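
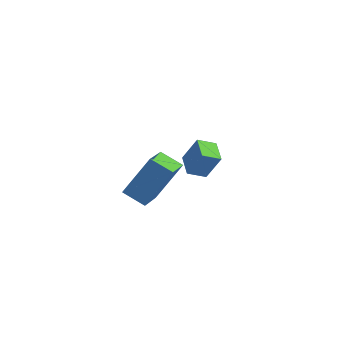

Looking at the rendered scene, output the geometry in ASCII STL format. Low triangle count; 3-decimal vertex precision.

solid 
facet normal -0.313 -0.490 -0.813
outer loop
vertex 0.107 -2.09 2.09
vertex -0.378 -0.764 1.477
vertex 1.003 -1.959 1.666
endloop
endfacet
facet normal 0.315 -0.861 0.399
outer loop
vertex 1.578 -1.056 3.163
vertex 0.107 -2.09 2.09
vertex 1.003 -1.959 1.666
endloop
endfacet
facet normal -0.313 -0.490 -0.814
outer loop
vertex 1.003 -1.959 1.666
vertex -0.378 -0.764 1.477
vertex 0.518 -0.632 1.053
endloop
endfacet
facet normal 0.896 0.132 -0.424
outer loop
vertex 0.518 -0.632 1.053
vertex 1.578 -1.056 3.163
vertex 1.003 -1.959 1.666
endloop
endfacet
facet normal -0.896 -0.132 0.424
outer loop
vertex 0.107 -2.09 2.09
vertex 0.197 0.139 2.974
vertex -0.378 -0.764 1.477
endloop
endfacet
facet normal 0.315 -0.862 0.398
outer loop
vertex 0.682 -1.188 3.587
vertex 0.107 -2.09 2.09
vertex 1.578 -1.056 3.163
endloop
endfacet
facet normal -0.896 -0.132 0.424
outer loop
vertex 0.682 -1.188 3.587
vertex 0.197 0.139 2.974
vertex 0.107 -2.09 2.09
endloop
endfacet
facet normal -0.315 0.861 -0.398
outer loop
vertex -0.378 -0.764 1.477
vertex 0.197 0.139 2.974
vertex 0.518 -0.632 1.053
endloop
endfacet
facet normal 0.896 0.132 -0.424
outer loop
vertex 1.093 0.27 2.55
vertex 1.578 -1.056 3.163
vertex 0.518 -0.632 1.053
endloop
endfacet
facet normal -0.314 0.862 -0.398
outer loop
vertex 0.518 -0.632 1.053
vertex 0.197 0.139 2.974
vertex 1.093 0.27 2.55
endloop
endfacet
facet normal 0.313 0.490 0.813
outer loop
vertex 1.093 0.27 2.55
vertex 0.682 -1.188 3.587
vertex 1.578 -1.056 3.163
endloop
endfacet
facet normal 0.313 0.490 0.813
outer loop
vertex 0.197 0.139 2.974
vertex 0.682 -1.188 3.587
vertex 1.093 0.27 2.55
endloop
endfacet
facet normal -0.697 0.693 0.187
outer loop
vertex -0.494 3.506 1.391
vertex -0.006 4.092 1.039
vertex -1.024 3.275 0.272
endloop
endfacet
facet normal -0.581 -0.697 0.419
outer loop
vertex -0.314 2.568 0.081
vertex -0.494 3.506 1.391
vertex -1.024 3.275 0.272
endloop
endfacet
facet normal -0.697 0.693 0.187
outer loop
vertex -1.024 3.275 0.272
vertex -0.006 4.092 1.039
vertex -0.536 3.861 -0.08
endloop
endfacet
facet normal -0.421 -0.183 -0.888
outer loop
vertex -0.536 3.861 -0.08
vertex -0.314 2.568 0.081
vertex -1.024 3.275 0.272
endloop
endfacet
facet normal 0.421 0.183 0.888
outer loop
vertex -0.494 3.506 1.391
vertex 0.704 3.385 0.848
vertex -0.006 4.092 1.039
endloop
endfacet
facet normal -0.581 -0.697 0.419
outer loop
vertex 0.216 2.799 1.2
vertex -0.494 3.506 1.391
vertex -0.314 2.568 0.081
endloop
endfacet
facet normal 0.421 0.183 0.888
outer loop
vertex 0.216 2.799 1.2
vertex 0.704 3.385 0.848
vertex -0.494 3.506 1.391
endloop
endfacet
facet normal 0.581 0.697 -0.419
outer loop
vertex -0.006 4.092 1.039
vertex 0.704 3.385 0.848
vertex -0.536 3.861 -0.08
endloop
endfacet
facet normal -0.421 -0.183 -0.888
outer loop
vertex 0.174 3.154 -0.271
vertex -0.314 2.568 0.081
vertex -0.536 3.861 -0.08
endloop
endfacet
facet normal 0.581 0.697 -0.419
outer loop
vertex -0.536 3.861 -0.08
vertex 0.704 3.385 0.848
vertex 0.174 3.154 -0.271
endloop
endfacet
facet normal 0.697 -0.693 -0.187
outer loop
vertex 0.174 3.154 -0.271
vertex 0.216 2.799 1.2
vertex -0.314 2.568 0.081
endloop
endfacet
facet normal 0.697 -0.693 -0.187
outer loop
vertex 0.704 3.385 0.848
vertex 0.216 2.799 1.2
vertex 0.174 3.154 -0.271
endloop
endfacet

endsolid


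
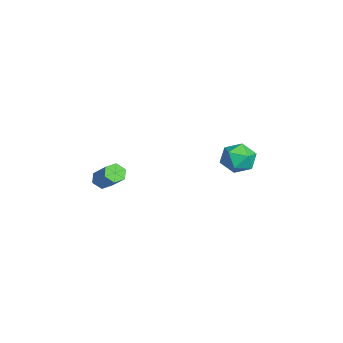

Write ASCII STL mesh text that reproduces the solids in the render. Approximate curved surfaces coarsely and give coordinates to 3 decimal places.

solid 
facet normal -0.736 -0.074 0.673
outer loop
vertex -4.73 4.239 0.792
vertex -4.284 3.153 1.16
vertex -3.898 4.191 1.696
endloop
endfacet
facet normal -0.567 0.609 0.554
outer loop
vertex -4.73 4.239 0.792
vertex -3.898 4.191 1.696
vertex -3.814 5.059 0.828
endloop
endfacet
facet normal -0.657 0.740 -0.141
outer loop
vertex -4.73 4.239 0.792
vertex -3.814 5.059 0.828
vertex -4.148 4.558 -0.244
endloop
endfacet
facet normal -0.881 0.139 -0.452
outer loop
vertex -4.73 4.239 0.792
vertex -4.148 4.558 -0.244
vertex -4.439 3.38 -0.039
endloop
endfacet
facet normal -0.930 -0.365 0.051
outer loop
vertex -4.73 4.239 0.792
vertex -4.439 3.38 -0.039
vertex -4.284 3.153 1.16
endloop
endfacet
facet normal 0.124 0.696 0.708
outer loop
vertex -3.814 5.059 0.828
vertex -3.898 4.191 1.696
vertex -2.801 4.48 1.219
endloop
endfacet
facet normal -0.148 -0.410 0.900
outer loop
vertex -3.898 4.191 1.696
vertex -4.284 3.153 1.16
vertex -3.092 3.302 1.424
endloop
endfacet
facet normal -0.462 -0.880 -0.107
outer loop
vertex -4.284 3.153 1.16
vertex -4.439 3.38 -0.039
vertex -3.426 2.801 0.352
endloop
endfacet
facet normal -0.383 -0.066 -0.921
outer loop
vertex -4.439 3.38 -0.039
vertex -4.148 4.558 -0.244
vertex -3.342 3.669 -0.516
endloop
endfacet
facet normal -0.021 0.908 -0.418
outer loop
vertex -4.148 4.558 -0.244
vertex -3.814 5.059 0.828
vertex -2.956 4.707 0.02
endloop
endfacet
facet normal 0.881 -0.139 0.452
outer loop
vertex -2.51 3.621 0.388
vertex -2.801 4.48 1.219
vertex -3.092 3.302 1.424
endloop
endfacet
facet normal 0.657 -0.740 0.141
outer loop
vertex -2.51 3.621 0.388
vertex -3.092 3.302 1.424
vertex -3.426 2.801 0.352
endloop
endfacet
facet normal 0.567 -0.609 -0.554
outer loop
vertex -2.51 3.621 0.388
vertex -3.426 2.801 0.352
vertex -3.342 3.669 -0.516
endloop
endfacet
facet normal 0.736 0.074 -0.673
outer loop
vertex -2.51 3.621 0.388
vertex -3.342 3.669 -0.516
vertex -2.956 4.707 0.02
endloop
endfacet
facet normal 0.930 0.365 -0.051
outer loop
vertex -2.51 3.621 0.388
vertex -2.956 4.707 0.02
vertex -2.801 4.48 1.219
endloop
endfacet
facet normal 0.383 0.066 0.921
outer loop
vertex -3.092 3.302 1.424
vertex -2.801 4.48 1.219
vertex -3.898 4.191 1.696
endloop
endfacet
facet normal 0.021 -0.908 0.418
outer loop
vertex -3.426 2.801 0.352
vertex -3.092 3.302 1.424
vertex -4.284 3.153 1.16
endloop
endfacet
facet normal -0.124 -0.696 -0.708
outer loop
vertex -3.342 3.669 -0.516
vertex -3.426 2.801 0.352
vertex -4.439 3.38 -0.039
endloop
endfacet
facet normal 0.148 0.410 -0.900
outer loop
vertex -2.956 4.707 0.02
vertex -3.342 3.669 -0.516
vertex -4.148 4.558 -0.244
endloop
endfacet
facet normal 0.462 0.880 0.107
outer loop
vertex -2.801 4.48 1.219
vertex -2.956 4.707 0.02
vertex -3.814 5.059 0.828
endloop
endfacet
facet normal -0.668 -0.352 -0.656
outer loop
vertex -0.315 -4.344 0.163
vertex -0.834 -4.28 0.657
vertex -0.689 -3.731 0.215
endloop
endfacet
facet normal 0.533 0.389 -0.751
outer loop
vertex -0.315 -4.344 0.163
vertex -0.689 -3.731 0.215
vertex 1.054 -3.623 1.508
endloop
endfacet
facet normal 0.533 0.391 -0.751
outer loop
vertex 1.054 -3.623 1.508
vertex -0.689 -3.731 0.215
vertex 0.679 -3.01 1.561
endloop
endfacet
facet normal 0.667 0.352 0.656
outer loop
vertex 1.054 -3.623 1.508
vertex 0.679 -3.01 1.561
vertex 0.534 -3.56 2.003
endloop
endfacet
facet normal -0.667 -0.352 -0.656
outer loop
vertex -0.689 -3.731 0.215
vertex -0.834 -4.28 0.657
vertex -1.209 -3.668 0.71
endloop
endfacet
facet normal -0.184 0.932 -0.312
outer loop
vertex -0.689 -3.731 0.215
vertex -1.209 -3.668 0.71
vertex 0.679 -3.01 1.561
endloop
endfacet
facet normal -0.184 0.932 -0.312
outer loop
vertex 0.679 -3.01 1.561
vertex -1.209 -3.668 0.71
vertex 0.16 -2.947 2.055
endloop
endfacet
facet normal 0.667 0.352 0.656
outer loop
vertex 0.679 -3.01 1.561
vertex 0.16 -2.947 2.055
vertex 0.534 -3.56 2.003
endloop
endfacet
facet normal -0.667 -0.352 -0.656
outer loop
vertex -1.209 -3.668 0.71
vertex -0.834 -4.28 0.657
vertex -1.354 -4.217 1.152
endloop
endfacet
facet normal -0.717 0.542 0.439
outer loop
vertex -1.209 -3.668 0.71
vertex -1.354 -4.217 1.152
vertex 0.16 -2.947 2.055
endloop
endfacet
facet normal -0.717 0.542 0.439
outer loop
vertex 0.16 -2.947 2.055
vertex -1.354 -4.217 1.152
vertex 0.015 -3.496 2.497
endloop
endfacet
facet normal 0.668 0.352 0.656
outer loop
vertex 0.16 -2.947 2.055
vertex 0.015 -3.496 2.497
vertex 0.534 -3.56 2.003
endloop
endfacet
facet normal -0.667 -0.352 -0.656
outer loop
vertex -1.354 -4.217 1.152
vertex -0.834 -4.28 0.657
vertex -0.979 -4.83 1.099
endloop
endfacet
facet normal -0.532 -0.391 0.751
outer loop
vertex -1.354 -4.217 1.152
vertex -0.979 -4.83 1.099
vertex 0.015 -3.496 2.497
endloop
endfacet
facet normal -0.534 -0.389 0.751
outer loop
vertex 0.015 -3.496 2.497
vertex -0.979 -4.83 1.099
vertex 0.389 -4.109 2.445
endloop
endfacet
facet normal 0.668 0.352 0.656
outer loop
vertex 0.015 -3.496 2.497
vertex 0.389 -4.109 2.445
vertex 0.534 -3.56 2.003
endloop
endfacet
facet normal -0.667 -0.352 -0.656
outer loop
vertex -0.979 -4.83 1.099
vertex -0.834 -4.28 0.657
vertex -0.46 -4.893 0.605
endloop
endfacet
facet normal 0.184 -0.932 0.312
outer loop
vertex -0.979 -4.83 1.099
vertex -0.46 -4.893 0.605
vertex 0.389 -4.109 2.445
endloop
endfacet
facet normal 0.184 -0.932 0.312
outer loop
vertex 0.389 -4.109 2.445
vertex -0.46 -4.893 0.605
vertex 0.909 -4.172 1.95
endloop
endfacet
facet normal 0.667 0.352 0.656
outer loop
vertex 0.389 -4.109 2.445
vertex 0.909 -4.172 1.95
vertex 0.534 -3.56 2.003
endloop
endfacet
facet normal -0.668 -0.352 -0.656
outer loop
vertex -0.46 -4.893 0.605
vertex -0.834 -4.28 0.657
vertex -0.315 -4.344 0.163
endloop
endfacet
facet normal 0.717 -0.542 -0.439
outer loop
vertex -0.46 -4.893 0.605
vertex -0.315 -4.344 0.163
vertex 0.909 -4.172 1.95
endloop
endfacet
facet normal 0.717 -0.542 -0.439
outer loop
vertex 0.909 -4.172 1.95
vertex -0.315 -4.344 0.163
vertex 1.054 -3.623 1.508
endloop
endfacet
facet normal 0.667 0.352 0.656
outer loop
vertex 0.909 -4.172 1.95
vertex 1.054 -3.623 1.508
vertex 0.534 -3.56 2.003
endloop
endfacet

endsolid


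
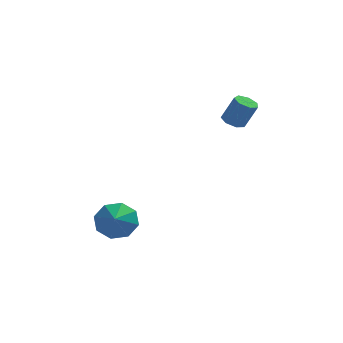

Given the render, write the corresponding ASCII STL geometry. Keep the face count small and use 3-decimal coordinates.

solid 
facet normal -0.414 0.067 -0.908
outer loop
vertex 2.534 0.414 3.208
vertex 2.078 0.172 3.398
vertex 2.2 0.708 3.382
endloop
endfacet
facet normal 0.583 0.785 -0.209
outer loop
vertex 2.534 0.414 3.208
vertex 2.2 0.708 3.382
vertex 3.057 0.33 4.351
endloop
endfacet
facet normal 0.583 0.785 -0.210
outer loop
vertex 3.057 0.33 4.351
vertex 2.2 0.708 3.382
vertex 2.724 0.624 4.525
endloop
endfacet
facet normal 0.416 -0.066 0.907
outer loop
vertex 3.057 0.33 4.351
vertex 2.724 0.624 4.525
vertex 2.602 0.088 4.542
endloop
endfacet
facet normal -0.416 0.068 -0.907
outer loop
vertex 2.2 0.708 3.382
vertex 2.078 0.172 3.398
vertex 1.775 0.598 3.569
endloop
endfacet
facet normal -0.183 0.971 0.155
outer loop
vertex 2.2 0.708 3.382
vertex 1.775 0.598 3.569
vertex 2.724 0.624 4.525
endloop
endfacet
facet normal -0.183 0.971 0.155
outer loop
vertex 2.724 0.624 4.525
vertex 1.775 0.598 3.569
vertex 2.298 0.514 4.712
endloop
endfacet
facet normal 0.415 -0.066 0.907
outer loop
vertex 2.724 0.624 4.525
vertex 2.298 0.514 4.712
vertex 2.602 0.088 4.542
endloop
endfacet
facet normal -0.416 0.068 -0.907
outer loop
vertex 1.775 0.598 3.569
vertex 2.078 0.172 3.398
vertex 1.578 0.167 3.627
endloop
endfacet
facet normal -0.811 0.425 0.402
outer loop
vertex 1.775 0.598 3.569
vertex 1.578 0.167 3.627
vertex 2.298 0.514 4.712
endloop
endfacet
facet normal -0.811 0.425 0.402
outer loop
vertex 2.298 0.514 4.712
vertex 1.578 0.167 3.627
vertex 2.101 0.083 4.77
endloop
endfacet
facet normal 0.414 -0.067 0.908
outer loop
vertex 2.298 0.514 4.712
vertex 2.101 0.083 4.77
vertex 2.602 0.088 4.542
endloop
endfacet
facet normal -0.416 0.067 -0.907
outer loop
vertex 1.578 0.167 3.627
vertex 2.078 0.172 3.398
vertex 1.758 -0.26 3.513
endloop
endfacet
facet normal -0.828 -0.441 0.346
outer loop
vertex 1.578 0.167 3.627
vertex 1.758 -0.26 3.513
vertex 2.101 0.083 4.77
endloop
endfacet
facet normal -0.828 -0.441 0.346
outer loop
vertex 2.101 0.083 4.77
vertex 1.758 -0.26 3.513
vertex 2.281 -0.344 4.656
endloop
endfacet
facet normal 0.414 -0.068 0.908
outer loop
vertex 2.101 0.083 4.77
vertex 2.281 -0.344 4.656
vertex 2.602 0.088 4.542
endloop
endfacet
facet normal -0.415 0.066 -0.907
outer loop
vertex 1.758 -0.26 3.513
vertex 2.078 0.172 3.398
vertex 2.179 -0.362 3.313
endloop
endfacet
facet normal -0.222 -0.975 0.030
outer loop
vertex 1.758 -0.26 3.513
vertex 2.179 -0.362 3.313
vertex 2.281 -0.344 4.656
endloop
endfacet
facet normal -0.222 -0.975 0.030
outer loop
vertex 2.281 -0.344 4.656
vertex 2.179 -0.362 3.313
vertex 2.702 -0.446 4.456
endloop
endfacet
facet normal 0.414 -0.069 0.907
outer loop
vertex 2.281 -0.344 4.656
vertex 2.702 -0.446 4.456
vertex 2.602 0.088 4.542
endloop
endfacet
facet normal -0.415 0.066 -0.907
outer loop
vertex 2.179 -0.362 3.313
vertex 2.078 0.172 3.398
vertex 2.524 -0.062 3.177
endloop
endfacet
facet normal 0.552 -0.775 -0.309
outer loop
vertex 2.179 -0.362 3.313
vertex 2.524 -0.062 3.177
vertex 2.702 -0.446 4.456
endloop
endfacet
facet normal 0.551 -0.775 -0.309
outer loop
vertex 2.702 -0.446 4.456
vertex 2.524 -0.062 3.177
vertex 3.048 -0.146 4.32
endloop
endfacet
facet normal 0.416 -0.068 0.907
outer loop
vertex 2.702 -0.446 4.456
vertex 3.048 -0.146 4.32
vertex 2.602 0.088 4.542
endloop
endfacet
facet normal -0.414 0.068 -0.908
outer loop
vertex 2.524 -0.062 3.177
vertex 2.078 0.172 3.398
vertex 2.534 0.414 3.208
endloop
endfacet
facet normal 0.909 0.008 -0.416
outer loop
vertex 2.524 -0.062 3.177
vertex 2.534 0.414 3.208
vertex 3.048 -0.146 4.32
endloop
endfacet
facet normal 0.910 0.010 -0.415
outer loop
vertex 3.048 -0.146 4.32
vertex 2.534 0.414 3.208
vertex 3.057 0.33 4.351
endloop
endfacet
facet normal 0.416 -0.067 0.907
outer loop
vertex 3.048 -0.146 4.32
vertex 3.057 0.33 4.351
vertex 2.602 0.088 4.542
endloop
endfacet
facet normal 0.045 0.828 -0.559
outer loop
vertex -2.185 -2.37 -1.867
vertex -2.666 -1.907 -1.219
vertex -1.764 -2.065 -1.381
endloop
endfacet
facet normal 0.599 -0.800 -0.017
outer loop
vertex -2.185 -2.37 -1.867
vertex -1.764 -2.065 -1.381
vertex -2.714 -2.793 -0.621
endloop
endfacet
facet normal 0.045 0.829 -0.558
outer loop
vertex -1.764 -2.065 -1.381
vertex -2.666 -1.907 -1.219
vertex -1.87 -1.668 -0.8
endloop
endfacet
facet normal 0.742 -0.483 0.465
outer loop
vertex -1.764 -2.065 -1.381
vertex -1.87 -1.668 -0.8
vertex -2.714 -2.793 -0.621
endloop
endfacet
facet normal 0.045 0.829 -0.558
outer loop
vertex -1.87 -1.668 -0.8
vertex -2.666 -1.907 -1.219
vertex -2.443 -1.411 -0.464
endloop
endfacet
facet normal 0.434 -0.185 0.882
outer loop
vertex -1.87 -1.668 -0.8
vertex -2.443 -1.411 -0.464
vertex -2.714 -2.793 -0.621
endloop
endfacet
facet normal 0.046 0.829 -0.558
outer loop
vertex -2.443 -1.411 -0.464
vertex -2.666 -1.907 -1.219
vertex -3.146 -1.444 -0.571
endloop
endfacet
facet normal -0.146 -0.083 0.986
outer loop
vertex -2.443 -1.411 -0.464
vertex -3.146 -1.444 -0.571
vertex -2.714 -2.793 -0.621
endloop
endfacet
facet normal 0.046 0.829 -0.558
outer loop
vertex -3.146 -1.444 -0.571
vertex -2.666 -1.907 -1.219
vertex -3.568 -1.748 -1.057
endloop
endfacet
facet normal -0.656 -0.237 0.717
outer loop
vertex -3.146 -1.444 -0.571
vertex -3.568 -1.748 -1.057
vertex -2.714 -2.793 -0.621
endloop
endfacet
facet normal 0.046 0.828 -0.558
outer loop
vertex -3.568 -1.748 -1.057
vertex -2.666 -1.907 -1.219
vertex -3.461 -2.145 -1.637
endloop
endfacet
facet normal -0.798 -0.555 0.233
outer loop
vertex -3.568 -1.748 -1.057
vertex -3.461 -2.145 -1.637
vertex -2.714 -2.793 -0.621
endloop
endfacet
facet normal 0.046 0.828 -0.558
outer loop
vertex -3.461 -2.145 -1.637
vertex -2.666 -1.907 -1.219
vertex -2.888 -2.403 -1.973
endloop
endfacet
facet normal -0.491 -0.852 -0.183
outer loop
vertex -3.461 -2.145 -1.637
vertex -2.888 -2.403 -1.973
vertex -2.714 -2.793 -0.621
endloop
endfacet
facet normal 0.045 0.828 -0.558
outer loop
vertex -2.888 -2.403 -1.973
vertex -2.666 -1.907 -1.219
vertex -2.185 -2.37 -1.867
endloop
endfacet
facet normal 0.088 -0.954 -0.287
outer loop
vertex -2.888 -2.403 -1.973
vertex -2.185 -2.37 -1.867
vertex -2.714 -2.793 -0.621
endloop
endfacet

endsolid


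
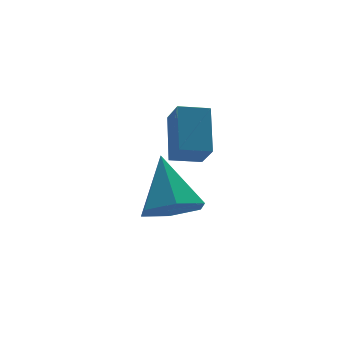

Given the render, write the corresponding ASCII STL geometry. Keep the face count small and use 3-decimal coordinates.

solid 
facet normal -0.939 0.299 0.172
outer loop
vertex 2.673 -1.611 2.611
vertex 3.224 -0.532 3.745
vertex 2.776 -0.835 1.823
endloop
endfacet
facet normal -0.332 -0.650 -0.684
outer loop
vertex 3.696 -1.128 1.655
vertex 2.673 -1.611 2.611
vertex 2.776 -0.835 1.823
endloop
endfacet
facet normal -0.939 0.299 0.172
outer loop
vertex 2.776 -0.835 1.823
vertex 3.224 -0.532 3.745
vertex 3.327 0.244 2.958
endloop
endfacet
facet normal 0.093 0.699 -0.709
outer loop
vertex 3.327 0.244 2.958
vertex 3.696 -1.128 1.655
vertex 2.776 -0.835 1.823
endloop
endfacet
facet normal -0.093 -0.698 0.710
outer loop
vertex 2.673 -1.611 2.611
vertex 4.144 -0.825 3.577
vertex 3.224 -0.532 3.745
endloop
endfacet
facet normal -0.332 -0.649 -0.684
outer loop
vertex 3.593 -1.904 2.442
vertex 2.673 -1.611 2.611
vertex 3.696 -1.128 1.655
endloop
endfacet
facet normal -0.092 -0.699 0.709
outer loop
vertex 3.593 -1.904 2.442
vertex 4.144 -0.825 3.577
vertex 2.673 -1.611 2.611
endloop
endfacet
facet normal 0.332 0.650 0.684
outer loop
vertex 3.224 -0.532 3.745
vertex 4.144 -0.825 3.577
vertex 3.327 0.244 2.958
endloop
endfacet
facet normal 0.092 0.699 -0.710
outer loop
vertex 4.247 -0.049 2.789
vertex 3.696 -1.128 1.655
vertex 3.327 0.244 2.958
endloop
endfacet
facet normal 0.333 0.650 0.683
outer loop
vertex 3.327 0.244 2.958
vertex 4.144 -0.825 3.577
vertex 4.247 -0.049 2.789
endloop
endfacet
facet normal 0.939 -0.299 -0.172
outer loop
vertex 4.247 -0.049 2.789
vertex 3.593 -1.904 2.442
vertex 3.696 -1.128 1.655
endloop
endfacet
facet normal 0.939 -0.299 -0.172
outer loop
vertex 4.144 -0.825 3.577
vertex 3.593 -1.904 2.442
vertex 4.247 -0.049 2.789
endloop
endfacet
facet normal -0.161 -0.643 -0.749
outer loop
vertex 3.723 -1.258 0.021
vertex 3.022 -0.628 -0.369
vertex 3.998 -0.543 -0.652
endloop
endfacet
facet normal 0.937 -0.033 0.348
outer loop
vertex 3.723 -1.258 0.021
vertex 3.998 -0.543 -0.652
vertex 3.358 0.708 1.189
endloop
endfacet
facet normal -0.161 -0.643 -0.749
outer loop
vertex 3.998 -0.543 -0.652
vertex 3.022 -0.628 -0.369
vertex 3.297 0.087 -1.042
endloop
endfacet
facet normal 0.715 0.668 -0.206
outer loop
vertex 3.998 -0.543 -0.652
vertex 3.297 0.087 -1.042
vertex 3.358 0.708 1.189
endloop
endfacet
facet normal -0.161 -0.643 -0.749
outer loop
vertex 3.297 0.087 -1.042
vertex 3.022 -0.628 -0.369
vertex 2.321 0.002 -0.759
endloop
endfacet
facet normal -0.159 0.952 -0.261
outer loop
vertex 3.297 0.087 -1.042
vertex 2.321 0.002 -0.759
vertex 3.358 0.708 1.189
endloop
endfacet
facet normal -0.161 -0.643 -0.749
outer loop
vertex 2.321 0.002 -0.759
vertex 3.022 -0.628 -0.369
vertex 2.046 -0.714 -0.085
endloop
endfacet
facet normal -0.811 0.535 0.238
outer loop
vertex 2.321 0.002 -0.759
vertex 2.046 -0.714 -0.085
vertex 3.358 0.708 1.189
endloop
endfacet
facet normal -0.161 -0.642 -0.749
outer loop
vertex 2.046 -0.714 -0.085
vertex 3.022 -0.628 -0.369
vertex 2.747 -1.344 0.304
endloop
endfacet
facet normal -0.588 -0.166 0.791
outer loop
vertex 2.046 -0.714 -0.085
vertex 2.747 -1.344 0.304
vertex 3.358 0.708 1.189
endloop
endfacet
facet normal -0.161 -0.643 -0.749
outer loop
vertex 2.747 -1.344 0.304
vertex 3.022 -0.628 -0.369
vertex 3.723 -1.258 0.021
endloop
endfacet
facet normal 0.285 -0.450 0.846
outer loop
vertex 2.747 -1.344 0.304
vertex 3.723 -1.258 0.021
vertex 3.358 0.708 1.189
endloop
endfacet

endsolid


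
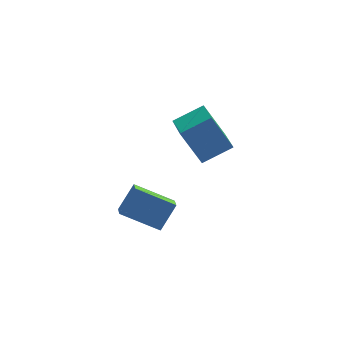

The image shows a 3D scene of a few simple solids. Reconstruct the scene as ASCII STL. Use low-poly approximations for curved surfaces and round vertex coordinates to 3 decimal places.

solid 
facet normal -0.457 0.228 0.860
outer loop
vertex 1.365 2.919 4.71
vertex 1.2 4.618 4.171
vertex -0.139 2.551 4.008
endloop
endfacet
facet normal 0.092 -0.949 0.301
outer loop
vertex 0.84 2.062 2.169
vertex 1.365 2.919 4.71
vertex -0.139 2.551 4.008
endloop
endfacet
facet normal -0.457 0.228 0.860
outer loop
vertex -0.139 2.551 4.008
vertex 1.2 4.618 4.171
vertex -0.304 4.249 3.469
endloop
endfacet
facet normal -0.884 -0.217 -0.413
outer loop
vertex -0.304 4.249 3.469
vertex 0.84 2.062 2.169
vertex -0.139 2.551 4.008
endloop
endfacet
facet normal 0.884 0.217 0.413
outer loop
vertex 1.365 2.919 4.71
vertex 2.179 4.129 2.332
vertex 1.2 4.618 4.171
endloop
endfacet
facet normal 0.092 -0.949 0.301
outer loop
vertex 2.344 2.431 2.871
vertex 1.365 2.919 4.71
vertex 0.84 2.062 2.169
endloop
endfacet
facet normal 0.884 0.217 0.413
outer loop
vertex 2.344 2.431 2.871
vertex 2.179 4.129 2.332
vertex 1.365 2.919 4.71
endloop
endfacet
facet normal -0.092 0.949 -0.301
outer loop
vertex 1.2 4.618 4.171
vertex 2.179 4.129 2.332
vertex -0.304 4.249 3.469
endloop
endfacet
facet normal -0.884 -0.217 -0.413
outer loop
vertex 0.675 3.761 1.63
vertex 0.84 2.062 2.169
vertex -0.304 4.249 3.469
endloop
endfacet
facet normal -0.092 0.949 -0.301
outer loop
vertex -0.304 4.249 3.469
vertex 2.179 4.129 2.332
vertex 0.675 3.761 1.63
endloop
endfacet
facet normal 0.457 -0.228 -0.860
outer loop
vertex 0.675 3.761 1.63
vertex 2.344 2.431 2.871
vertex 0.84 2.062 2.169
endloop
endfacet
facet normal 0.457 -0.228 -0.860
outer loop
vertex 2.179 4.129 2.332
vertex 2.344 2.431 2.871
vertex 0.675 3.761 1.63
endloop
endfacet
facet normal -0.505 -0.410 -0.759
outer loop
vertex -3.342 -2.499 3.189
vertex -3.336 -1.735 2.772
vertex -1.581 -3.001 2.289
endloop
endfacet
facet normal -0.006 -0.878 0.479
outer loop
vertex -0.824 -2.385 3.428
vertex -3.342 -2.499 3.189
vertex -1.581 -3.001 2.289
endloop
endfacet
facet normal -0.505 -0.411 -0.759
outer loop
vertex -1.581 -3.001 2.289
vertex -3.336 -1.735 2.772
vertex -1.576 -2.238 1.873
endloop
endfacet
facet normal 0.863 -0.246 -0.441
outer loop
vertex -1.576 -2.238 1.873
vertex -0.824 -2.385 3.428
vertex -1.581 -3.001 2.289
endloop
endfacet
facet normal -0.863 0.247 0.440
outer loop
vertex -3.342 -2.499 3.189
vertex -2.579 -1.119 3.911
vertex -3.336 -1.735 2.772
endloop
endfacet
facet normal -0.006 -0.877 0.480
outer loop
vertex -2.584 -1.882 4.327
vertex -3.342 -2.499 3.189
vertex -0.824 -2.385 3.428
endloop
endfacet
facet normal -0.863 0.246 0.441
outer loop
vertex -2.584 -1.882 4.327
vertex -2.579 -1.119 3.911
vertex -3.342 -2.499 3.189
endloop
endfacet
facet normal 0.006 0.878 -0.479
outer loop
vertex -3.336 -1.735 2.772
vertex -2.579 -1.119 3.911
vertex -1.576 -2.238 1.873
endloop
endfacet
facet normal 0.863 -0.247 -0.441
outer loop
vertex -0.818 -1.621 3.011
vertex -0.824 -2.385 3.428
vertex -1.576 -2.238 1.873
endloop
endfacet
facet normal 0.005 0.878 -0.479
outer loop
vertex -1.576 -2.238 1.873
vertex -2.579 -1.119 3.911
vertex -0.818 -1.621 3.011
endloop
endfacet
facet normal 0.505 0.410 0.759
outer loop
vertex -0.818 -1.621 3.011
vertex -2.584 -1.882 4.327
vertex -0.824 -2.385 3.428
endloop
endfacet
facet normal 0.505 0.411 0.759
outer loop
vertex -2.579 -1.119 3.911
vertex -2.584 -1.882 4.327
vertex -0.818 -1.621 3.011
endloop
endfacet

endsolid


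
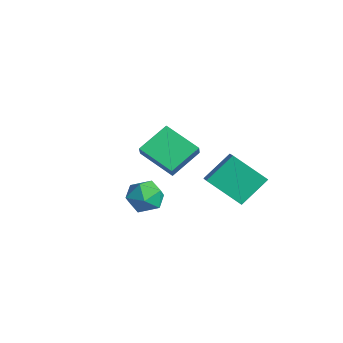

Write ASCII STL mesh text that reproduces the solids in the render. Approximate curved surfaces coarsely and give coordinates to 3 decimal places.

solid 
facet normal -0.589 0.315 -0.744
outer loop
vertex -5.145 0.534 0.95
vertex -3.658 1.392 0.135
vertex -4.795 -0.919 0.058
endloop
endfacet
facet normal -0.782 -0.452 0.429
outer loop
vertex -4.282 -1.192 0.705
vertex -5.145 0.534 0.95
vertex -4.795 -0.919 0.058
endloop
endfacet
facet normal -0.590 0.315 -0.744
outer loop
vertex -4.795 -0.919 0.058
vertex -3.658 1.392 0.135
vertex -3.308 -0.06 -0.757
endloop
endfacet
facet normal 0.202 -0.835 -0.512
outer loop
vertex -3.308 -0.06 -0.757
vertex -4.282 -1.192 0.705
vertex -4.795 -0.919 0.058
endloop
endfacet
facet normal -0.201 0.835 0.512
outer loop
vertex -5.145 0.534 0.95
vertex -3.145 1.119 0.782
vertex -3.658 1.392 0.135
endloop
endfacet
facet normal -0.782 -0.452 0.429
outer loop
vertex -4.632 0.26 1.597
vertex -5.145 0.534 0.95
vertex -4.282 -1.192 0.705
endloop
endfacet
facet normal -0.201 0.835 0.513
outer loop
vertex -4.632 0.26 1.597
vertex -3.145 1.119 0.782
vertex -5.145 0.534 0.95
endloop
endfacet
facet normal 0.782 0.452 -0.429
outer loop
vertex -3.658 1.392 0.135
vertex -3.145 1.119 0.782
vertex -3.308 -0.06 -0.757
endloop
endfacet
facet normal 0.201 -0.835 -0.513
outer loop
vertex -2.795 -0.334 -0.11
vertex -4.282 -1.192 0.705
vertex -3.308 -0.06 -0.757
endloop
endfacet
facet normal 0.782 0.452 -0.429
outer loop
vertex -3.308 -0.06 -0.757
vertex -3.145 1.119 0.782
vertex -2.795 -0.334 -0.11
endloop
endfacet
facet normal 0.589 -0.315 0.744
outer loop
vertex -2.795 -0.334 -0.11
vertex -4.632 0.26 1.597
vertex -4.282 -1.192 0.705
endloop
endfacet
facet normal 0.590 -0.315 0.744
outer loop
vertex -3.145 1.119 0.782
vertex -4.632 0.26 1.597
vertex -2.795 -0.334 -0.11
endloop
endfacet
facet normal 0.063 0.358 0.932
outer loop
vertex -0.876 -2.13 0.888
vertex -0.41 -2.876 1.143
vertex 0.037 -2.142 0.831
endloop
endfacet
facet normal 0.040 0.889 0.455
outer loop
vertex -0.876 -2.13 0.888
vertex 0.037 -2.142 0.831
vertex -0.459 -1.774 0.156
endloop
endfacet
facet normal -0.563 0.823 0.080
outer loop
vertex -0.876 -2.13 0.888
vertex -0.459 -1.774 0.156
vertex -1.214 -2.28 0.052
endloop
endfacet
facet normal -0.912 0.250 0.324
outer loop
vertex -0.876 -2.13 0.888
vertex -1.214 -2.28 0.052
vertex -1.184 -2.961 0.662
endloop
endfacet
facet normal -0.525 -0.037 0.851
outer loop
vertex -0.876 -2.13 0.888
vertex -1.184 -2.961 0.662
vertex -0.41 -2.876 1.143
endloop
endfacet
facet normal 0.589 0.808 0.008
outer loop
vertex -0.459 -1.774 0.156
vertex 0.037 -2.142 0.831
vertex 0.264 -2.299 -0.042
endloop
endfacet
facet normal 0.627 -0.052 0.777
outer loop
vertex 0.037 -2.142 0.831
vertex -0.41 -2.876 1.143
vertex 0.294 -2.98 0.568
endloop
endfacet
facet normal -0.325 -0.691 0.645
outer loop
vertex -0.41 -2.876 1.143
vertex -1.184 -2.961 0.662
vertex -0.461 -3.486 0.464
endloop
endfacet
facet normal -0.952 -0.227 -0.207
outer loop
vertex -1.184 -2.961 0.662
vertex -1.214 -2.28 0.052
vertex -0.957 -3.118 -0.211
endloop
endfacet
facet normal -0.387 0.700 -0.600
outer loop
vertex -1.214 -2.28 0.052
vertex -0.459 -1.774 0.156
vertex -0.51 -2.384 -0.523
endloop
endfacet
facet normal 0.912 -0.250 -0.324
outer loop
vertex -0.044 -3.13 -0.268
vertex 0.264 -2.299 -0.042
vertex 0.294 -2.98 0.568
endloop
endfacet
facet normal 0.563 -0.823 -0.080
outer loop
vertex -0.044 -3.13 -0.268
vertex 0.294 -2.98 0.568
vertex -0.461 -3.486 0.464
endloop
endfacet
facet normal -0.040 -0.889 -0.455
outer loop
vertex -0.044 -3.13 -0.268
vertex -0.461 -3.486 0.464
vertex -0.957 -3.118 -0.211
endloop
endfacet
facet normal -0.063 -0.358 -0.932
outer loop
vertex -0.044 -3.13 -0.268
vertex -0.957 -3.118 -0.211
vertex -0.51 -2.384 -0.523
endloop
endfacet
facet normal 0.525 0.037 -0.851
outer loop
vertex -0.044 -3.13 -0.268
vertex -0.51 -2.384 -0.523
vertex 0.264 -2.299 -0.042
endloop
endfacet
facet normal 0.952 0.227 0.207
outer loop
vertex 0.294 -2.98 0.568
vertex 0.264 -2.299 -0.042
vertex 0.037 -2.142 0.831
endloop
endfacet
facet normal 0.387 -0.700 0.600
outer loop
vertex -0.461 -3.486 0.464
vertex 0.294 -2.98 0.568
vertex -0.41 -2.876 1.143
endloop
endfacet
facet normal -0.589 -0.808 -0.008
outer loop
vertex -0.957 -3.118 -0.211
vertex -0.461 -3.486 0.464
vertex -1.184 -2.961 0.662
endloop
endfacet
facet normal -0.627 0.052 -0.777
outer loop
vertex -0.51 -2.384 -0.523
vertex -0.957 -3.118 -0.211
vertex -1.214 -2.28 0.052
endloop
endfacet
facet normal 0.325 0.691 -0.645
outer loop
vertex 0.264 -2.299 -0.042
vertex -0.51 -2.384 -0.523
vertex -0.459 -1.774 0.156
endloop
endfacet
facet normal -0.503 -0.595 0.627
outer loop
vertex 0.777 0.755 2.568
vertex -0.024 1.014 2.172
vertex 0.909 -0.504 1.48
endloop
endfacet
facet normal 0.861 -0.278 0.426
outer loop
vertex 1.864 0.626 0.288
vertex 0.777 0.755 2.568
vertex 0.909 -0.504 1.48
endloop
endfacet
facet normal -0.503 -0.595 0.627
outer loop
vertex 0.909 -0.504 1.48
vertex -0.024 1.014 2.172
vertex 0.108 -0.245 1.083
endloop
endfacet
facet normal 0.079 -0.754 -0.652
outer loop
vertex 0.108 -0.245 1.083
vertex 1.864 0.626 0.288
vertex 0.909 -0.504 1.48
endloop
endfacet
facet normal -0.078 0.754 0.652
outer loop
vertex 0.777 0.755 2.568
vertex 0.931 2.144 0.98
vertex -0.024 1.014 2.172
endloop
endfacet
facet normal 0.861 -0.278 0.426
outer loop
vertex 1.732 1.885 1.377
vertex 0.777 0.755 2.568
vertex 1.864 0.626 0.288
endloop
endfacet
facet normal -0.079 0.754 0.652
outer loop
vertex 1.732 1.885 1.377
vertex 0.931 2.144 0.98
vertex 0.777 0.755 2.568
endloop
endfacet
facet normal -0.861 0.278 -0.426
outer loop
vertex -0.024 1.014 2.172
vertex 0.931 2.144 0.98
vertex 0.108 -0.245 1.083
endloop
endfacet
facet normal 0.079 -0.754 -0.652
outer loop
vertex 1.063 0.885 -0.108
vertex 1.864 0.626 0.288
vertex 0.108 -0.245 1.083
endloop
endfacet
facet normal -0.861 0.278 -0.426
outer loop
vertex 0.108 -0.245 1.083
vertex 0.931 2.144 0.98
vertex 1.063 0.885 -0.108
endloop
endfacet
facet normal 0.502 0.595 -0.627
outer loop
vertex 1.063 0.885 -0.108
vertex 1.732 1.885 1.377
vertex 1.864 0.626 0.288
endloop
endfacet
facet normal 0.503 0.595 -0.627
outer loop
vertex 0.931 2.144 0.98
vertex 1.732 1.885 1.377
vertex 1.063 0.885 -0.108
endloop
endfacet

endsolid


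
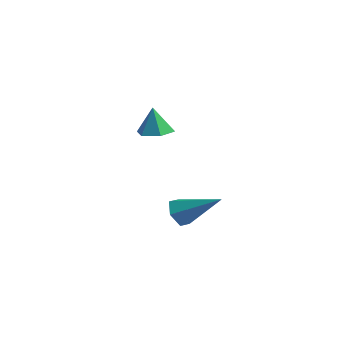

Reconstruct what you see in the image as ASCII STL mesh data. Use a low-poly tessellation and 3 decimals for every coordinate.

solid 
facet normal 0.157 -0.017 -0.987
outer loop
vertex -0.671 0.915 3.217
vertex -1.393 0.499 3.109
vertex -1.386 1.339 3.096
endloop
endfacet
facet normal 0.367 0.769 0.524
outer loop
vertex -0.671 0.915 3.217
vertex -1.386 1.339 3.096
vertex -1.607 0.521 4.451
endloop
endfacet
facet normal 0.157 -0.017 -0.987
outer loop
vertex -1.386 1.339 3.096
vertex -1.393 0.499 3.109
vertex -2.108 0.924 2.988
endloop
endfacet
facet normal -0.503 0.774 0.385
outer loop
vertex -1.386 1.339 3.096
vertex -2.108 0.924 2.988
vertex -1.607 0.521 4.451
endloop
endfacet
facet normal 0.158 -0.015 -0.987
outer loop
vertex -2.108 0.924 2.988
vertex -1.393 0.499 3.109
vertex -2.115 0.084 3.0
endloop
endfacet
facet normal -0.945 0.013 0.327
outer loop
vertex -2.108 0.924 2.988
vertex -2.115 0.084 3.0
vertex -1.607 0.521 4.451
endloop
endfacet
facet normal 0.158 -0.016 -0.987
outer loop
vertex -2.115 0.084 3.0
vertex -1.393 0.499 3.109
vertex -1.401 -0.341 3.121
endloop
endfacet
facet normal -0.517 -0.753 0.408
outer loop
vertex -2.115 0.084 3.0
vertex -1.401 -0.341 3.121
vertex -1.607 0.521 4.451
endloop
endfacet
facet normal 0.157 -0.016 -0.988
outer loop
vertex -1.401 -0.341 3.121
vertex -1.393 0.499 3.109
vertex -0.679 0.075 3.229
endloop
endfacet
facet normal 0.355 -0.758 0.547
outer loop
vertex -1.401 -0.341 3.121
vertex -0.679 0.075 3.229
vertex -1.607 0.521 4.451
endloop
endfacet
facet normal 0.157 -0.016 -0.988
outer loop
vertex -0.679 0.075 3.229
vertex -1.393 0.499 3.109
vertex -0.671 0.915 3.217
endloop
endfacet
facet normal 0.797 0.001 0.605
outer loop
vertex -0.679 0.075 3.229
vertex -0.671 0.915 3.217
vertex -1.607 0.521 4.451
endloop
endfacet
facet normal -0.774 -0.358 -0.523
outer loop
vertex 3.437 -2.362 0.518
vertex 3.14 -2.641 1.148
vertex 2.967 -1.945 0.928
endloop
endfacet
facet normal 0.322 0.823 -0.467
outer loop
vertex 3.437 -2.362 0.518
vertex 2.967 -1.945 0.928
vertex 4.74 -1.899 2.232
endloop
endfacet
facet normal -0.773 -0.358 -0.524
outer loop
vertex 2.967 -1.945 0.928
vertex 3.14 -2.641 1.148
vertex 2.67 -2.224 1.557
endloop
endfacet
facet normal -0.242 0.924 0.296
outer loop
vertex 2.967 -1.945 0.928
vertex 2.67 -2.224 1.557
vertex 4.74 -1.899 2.232
endloop
endfacet
facet normal -0.773 -0.358 -0.524
outer loop
vertex 2.67 -2.224 1.557
vertex 3.14 -2.641 1.148
vertex 2.843 -2.92 1.777
endloop
endfacet
facet normal -0.333 0.208 0.920
outer loop
vertex 2.67 -2.224 1.557
vertex 2.843 -2.92 1.777
vertex 4.74 -1.899 2.232
endloop
endfacet
facet normal -0.773 -0.359 -0.524
outer loop
vertex 2.843 -2.92 1.777
vertex 3.14 -2.641 1.148
vertex 3.314 -3.337 1.368
endloop
endfacet
facet normal 0.140 -0.608 0.781
outer loop
vertex 2.843 -2.92 1.777
vertex 3.314 -3.337 1.368
vertex 4.74 -1.899 2.232
endloop
endfacet
facet normal -0.773 -0.359 -0.524
outer loop
vertex 3.314 -3.337 1.368
vertex 3.14 -2.641 1.148
vertex 3.611 -3.058 0.739
endloop
endfacet
facet normal 0.705 -0.709 0.018
outer loop
vertex 3.314 -3.337 1.368
vertex 3.611 -3.058 0.739
vertex 4.74 -1.899 2.232
endloop
endfacet
facet normal -0.773 -0.359 -0.523
outer loop
vertex 3.611 -3.058 0.739
vertex 3.14 -2.641 1.148
vertex 3.437 -2.362 0.518
endloop
endfacet
facet normal 0.795 0.006 -0.606
outer loop
vertex 3.611 -3.058 0.739
vertex 3.437 -2.362 0.518
vertex 4.74 -1.899 2.232
endloop
endfacet

endsolid


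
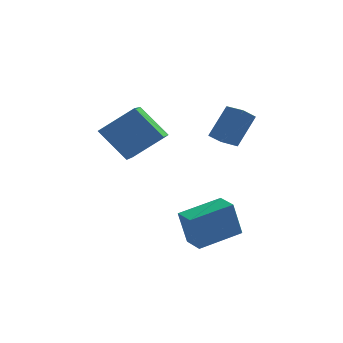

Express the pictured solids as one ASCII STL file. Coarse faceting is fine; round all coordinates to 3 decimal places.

solid 
facet normal -0.421 -0.486 -0.766
outer loop
vertex 0.459 -0.753 1.676
vertex -0.222 -0.001 1.573
vertex 0.963 -0.369 1.156
endloop
endfacet
facet normal 0.667 -0.738 0.101
outer loop
vertex 1.682 0.461 2.467
vertex 0.459 -0.753 1.676
vertex 0.963 -0.369 1.156
endloop
endfacet
facet normal -0.420 -0.485 -0.767
outer loop
vertex 0.963 -0.369 1.156
vertex -0.222 -0.001 1.573
vertex 0.282 0.384 1.053
endloop
endfacet
facet normal 0.615 0.469 -0.634
outer loop
vertex 0.282 0.384 1.053
vertex 1.682 0.461 2.467
vertex 0.963 -0.369 1.156
endloop
endfacet
facet normal -0.614 -0.469 0.634
outer loop
vertex 0.459 -0.753 1.676
vertex 0.497 0.829 2.884
vertex -0.222 -0.001 1.573
endloop
endfacet
facet normal 0.667 -0.738 0.101
outer loop
vertex 1.178 0.076 2.987
vertex 0.459 -0.753 1.676
vertex 1.682 0.461 2.467
endloop
endfacet
facet normal -0.615 -0.469 0.634
outer loop
vertex 1.178 0.076 2.987
vertex 0.497 0.829 2.884
vertex 0.459 -0.753 1.676
endloop
endfacet
facet normal -0.668 0.738 -0.101
outer loop
vertex -0.222 -0.001 1.573
vertex 0.497 0.829 2.884
vertex 0.282 0.384 1.053
endloop
endfacet
facet normal 0.614 0.470 -0.634
outer loop
vertex 1.001 1.213 2.364
vertex 1.682 0.461 2.467
vertex 0.282 0.384 1.053
endloop
endfacet
facet normal -0.667 0.738 -0.101
outer loop
vertex 0.282 0.384 1.053
vertex 0.497 0.829 2.884
vertex 1.001 1.213 2.364
endloop
endfacet
facet normal 0.420 0.485 0.767
outer loop
vertex 1.001 1.213 2.364
vertex 1.178 0.076 2.987
vertex 1.682 0.461 2.467
endloop
endfacet
facet normal 0.421 0.485 0.766
outer loop
vertex 0.497 0.829 2.884
vertex 1.178 0.076 2.987
vertex 1.001 1.213 2.364
endloop
endfacet
facet normal -0.848 -0.489 -0.205
outer loop
vertex -0.897 -2.277 -2.148
vertex -1.411 -1.344 -2.248
vertex -0.521 -2.244 -3.785
endloop
endfacet
facet normal 0.481 -0.872 0.093
outer loop
vertex 1.191 -1.256 -3.372
vertex -0.897 -2.277 -2.148
vertex -0.521 -2.244 -3.785
endloop
endfacet
facet normal -0.848 -0.490 -0.204
outer loop
vertex -0.521 -2.244 -3.785
vertex -1.411 -1.344 -2.248
vertex -1.036 -1.311 -3.885
endloop
endfacet
facet normal 0.224 0.019 -0.974
outer loop
vertex -1.036 -1.311 -3.885
vertex 1.191 -1.256 -3.372
vertex -0.521 -2.244 -3.785
endloop
endfacet
facet normal -0.224 -0.019 0.974
outer loop
vertex -0.897 -2.277 -2.148
vertex 0.301 -0.356 -1.835
vertex -1.411 -1.344 -2.248
endloop
endfacet
facet normal 0.481 -0.872 0.093
outer loop
vertex 0.816 -1.289 -1.735
vertex -0.897 -2.277 -2.148
vertex 1.191 -1.256 -3.372
endloop
endfacet
facet normal -0.224 -0.019 0.974
outer loop
vertex 0.816 -1.289 -1.735
vertex 0.301 -0.356 -1.835
vertex -0.897 -2.277 -2.148
endloop
endfacet
facet normal -0.481 0.872 -0.093
outer loop
vertex -1.411 -1.344 -2.248
vertex 0.301 -0.356 -1.835
vertex -1.036 -1.311 -3.885
endloop
endfacet
facet normal 0.224 0.019 -0.974
outer loop
vertex 0.677 -0.323 -3.472
vertex 1.191 -1.256 -3.372
vertex -1.036 -1.311 -3.885
endloop
endfacet
facet normal -0.481 0.872 -0.093
outer loop
vertex -1.036 -1.311 -3.885
vertex 0.301 -0.356 -1.835
vertex 0.677 -0.323 -3.472
endloop
endfacet
facet normal 0.848 0.489 0.204
outer loop
vertex 0.677 -0.323 -3.472
vertex 0.816 -1.289 -1.735
vertex 1.191 -1.256 -3.372
endloop
endfacet
facet normal 0.848 0.490 0.205
outer loop
vertex 0.301 -0.356 -1.835
vertex 0.816 -1.289 -1.735
vertex 0.677 -0.323 -3.472
endloop
endfacet
facet normal -0.772 -0.187 -0.607
outer loop
vertex -4.767 0.842 1.379
vertex -4.637 2.754 0.623
vertex -3.554 0.224 0.026
endloop
endfacet
facet normal -0.063 -0.928 0.367
outer loop
vertex -2.063 0.586 1.197
vertex -4.767 0.842 1.379
vertex -3.554 0.224 0.026
endloop
endfacet
facet normal -0.772 -0.187 -0.607
outer loop
vertex -3.554 0.224 0.026
vertex -4.637 2.754 0.623
vertex -3.424 2.136 -0.73
endloop
endfacet
facet normal 0.632 -0.322 -0.705
outer loop
vertex -3.424 2.136 -0.73
vertex -2.063 0.586 1.197
vertex -3.554 0.224 0.026
endloop
endfacet
facet normal -0.632 0.322 0.705
outer loop
vertex -4.767 0.842 1.379
vertex -3.146 3.116 1.794
vertex -4.637 2.754 0.623
endloop
endfacet
facet normal -0.063 -0.928 0.367
outer loop
vertex -3.276 1.204 2.55
vertex -4.767 0.842 1.379
vertex -2.063 0.586 1.197
endloop
endfacet
facet normal -0.632 0.322 0.705
outer loop
vertex -3.276 1.204 2.55
vertex -3.146 3.116 1.794
vertex -4.767 0.842 1.379
endloop
endfacet
facet normal 0.063 0.928 -0.367
outer loop
vertex -4.637 2.754 0.623
vertex -3.146 3.116 1.794
vertex -3.424 2.136 -0.73
endloop
endfacet
facet normal 0.632 -0.322 -0.705
outer loop
vertex -1.933 2.498 0.441
vertex -2.063 0.586 1.197
vertex -3.424 2.136 -0.73
endloop
endfacet
facet normal 0.063 0.928 -0.367
outer loop
vertex -3.424 2.136 -0.73
vertex -3.146 3.116 1.794
vertex -1.933 2.498 0.441
endloop
endfacet
facet normal 0.772 0.187 0.607
outer loop
vertex -1.933 2.498 0.441
vertex -3.276 1.204 2.55
vertex -2.063 0.586 1.197
endloop
endfacet
facet normal 0.772 0.187 0.607
outer loop
vertex -3.146 3.116 1.794
vertex -3.276 1.204 2.55
vertex -1.933 2.498 0.441
endloop
endfacet

endsolid


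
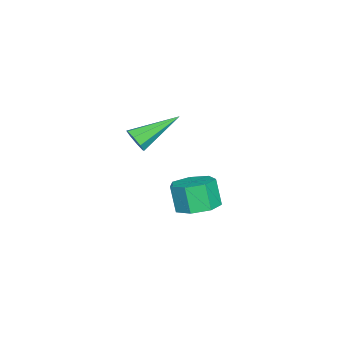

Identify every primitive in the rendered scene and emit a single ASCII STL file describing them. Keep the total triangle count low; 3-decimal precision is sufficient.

solid 
facet normal 0.236 0.263 -0.935
outer loop
vertex -0.002 -1.705 -4.134
vertex -0.549 -1.044 -4.086
vertex 0.286 -1.065 -3.881
endloop
endfacet
facet normal 0.892 -0.441 0.102
outer loop
vertex -0.002 -1.705 -4.134
vertex 0.286 -1.065 -3.881
vertex -0.284 -2.018 -3.021
endloop
endfacet
facet normal 0.892 -0.441 0.102
outer loop
vertex -0.284 -2.018 -3.021
vertex 0.286 -1.065 -3.881
vertex 0.004 -1.378 -2.768
endloop
endfacet
facet normal -0.238 -0.263 0.935
outer loop
vertex -0.284 -2.018 -3.021
vertex 0.004 -1.378 -2.768
vertex -0.831 -1.356 -2.974
endloop
endfacet
facet normal 0.236 0.262 -0.936
outer loop
vertex 0.286 -1.065 -3.881
vertex -0.549 -1.044 -4.086
vertex -0.055 -0.408 -3.783
endloop
endfacet
facet normal 0.857 0.396 0.329
outer loop
vertex 0.286 -1.065 -3.881
vertex -0.055 -0.408 -3.783
vertex 0.004 -1.378 -2.768
endloop
endfacet
facet normal 0.857 0.396 0.329
outer loop
vertex 0.004 -1.378 -2.768
vertex -0.055 -0.408 -3.783
vertex -0.337 -0.721 -2.67
endloop
endfacet
facet normal -0.238 -0.263 0.935
outer loop
vertex 0.004 -1.378 -2.768
vertex -0.337 -0.721 -2.67
vertex -0.831 -1.356 -2.974
endloop
endfacet
facet normal 0.236 0.262 -0.936
outer loop
vertex -0.055 -0.408 -3.783
vertex -0.549 -1.044 -4.086
vertex -0.768 -0.23 -3.913
endloop
endfacet
facet normal 0.177 0.935 0.308
outer loop
vertex -0.055 -0.408 -3.783
vertex -0.768 -0.23 -3.913
vertex -0.337 -0.721 -2.67
endloop
endfacet
facet normal 0.177 0.935 0.308
outer loop
vertex -0.337 -0.721 -2.67
vertex -0.768 -0.23 -3.913
vertex -1.05 -0.543 -2.8
endloop
endfacet
facet normal -0.236 -0.264 0.935
outer loop
vertex -0.337 -0.721 -2.67
vertex -1.05 -0.543 -2.8
vertex -0.831 -1.356 -2.974
endloop
endfacet
facet normal 0.237 0.263 -0.935
outer loop
vertex -0.768 -0.23 -3.913
vertex -0.549 -1.044 -4.086
vertex -1.316 -0.664 -4.174
endloop
endfacet
facet normal -0.636 0.770 0.055
outer loop
vertex -0.768 -0.23 -3.913
vertex -1.316 -0.664 -4.174
vertex -1.05 -0.543 -2.8
endloop
endfacet
facet normal -0.636 0.770 0.055
outer loop
vertex -1.05 -0.543 -2.8
vertex -1.316 -0.664 -4.174
vertex -1.598 -0.977 -3.062
endloop
endfacet
facet normal -0.238 -0.264 0.935
outer loop
vertex -1.05 -0.543 -2.8
vertex -1.598 -0.977 -3.062
vertex -0.831 -1.356 -2.974
endloop
endfacet
facet normal 0.238 0.263 -0.935
outer loop
vertex -1.316 -0.664 -4.174
vertex -0.549 -1.044 -4.086
vertex -1.286 -1.384 -4.369
endloop
endfacet
facet normal -0.971 0.024 -0.239
outer loop
vertex -1.316 -0.664 -4.174
vertex -1.286 -1.384 -4.369
vertex -1.598 -0.977 -3.062
endloop
endfacet
facet normal -0.971 0.024 -0.239
outer loop
vertex -1.598 -0.977 -3.062
vertex -1.286 -1.384 -4.369
vertex -1.568 -1.697 -3.256
endloop
endfacet
facet normal -0.237 -0.262 0.936
outer loop
vertex -1.598 -0.977 -3.062
vertex -1.568 -1.697 -3.256
vertex -0.831 -1.356 -2.974
endloop
endfacet
facet normal 0.237 0.264 -0.935
outer loop
vertex -1.286 -1.384 -4.369
vertex -0.549 -1.044 -4.086
vertex -0.701 -1.847 -4.351
endloop
endfacet
facet normal -0.574 -0.739 -0.353
outer loop
vertex -1.286 -1.384 -4.369
vertex -0.701 -1.847 -4.351
vertex -1.568 -1.697 -3.256
endloop
endfacet
facet normal -0.574 -0.738 -0.354
outer loop
vertex -1.568 -1.697 -3.256
vertex -0.701 -1.847 -4.351
vertex -0.984 -2.16 -3.238
endloop
endfacet
facet normal -0.237 -0.262 0.936
outer loop
vertex -1.568 -1.697 -3.256
vertex -0.984 -2.16 -3.238
vertex -0.831 -1.356 -2.974
endloop
endfacet
facet normal 0.237 0.264 -0.935
outer loop
vertex -0.701 -1.847 -4.351
vertex -0.549 -1.044 -4.086
vertex -0.002 -1.705 -4.134
endloop
endfacet
facet normal 0.255 -0.946 -0.201
outer loop
vertex -0.701 -1.847 -4.351
vertex -0.002 -1.705 -4.134
vertex -0.984 -2.16 -3.238
endloop
endfacet
facet normal 0.254 -0.946 -0.202
outer loop
vertex -0.984 -2.16 -3.238
vertex -0.002 -1.705 -4.134
vertex -0.284 -2.018 -3.021
endloop
endfacet
facet normal -0.237 -0.262 0.936
outer loop
vertex -0.984 -2.16 -3.238
vertex -0.284 -2.018 -3.021
vertex -0.831 -1.356 -2.974
endloop
endfacet
facet normal 0.602 -0.668 -0.437
outer loop
vertex 2.413 -2.424 1.085
vertex 2.051 -2.491 0.689
vertex 2.472 -2.164 0.769
endloop
endfacet
facet normal 0.600 0.559 0.572
outer loop
vertex 2.413 -2.424 1.085
vertex 2.472 -2.164 0.769
vertex 0.949 -1.269 1.491
endloop
endfacet
facet normal 0.602 -0.668 -0.438
outer loop
vertex 2.472 -2.164 0.769
vertex 2.051 -2.491 0.689
vertex 2.285 -2.095 0.407
endloop
endfacet
facet normal 0.477 0.875 -0.079
outer loop
vertex 2.472 -2.164 0.769
vertex 2.285 -2.095 0.407
vertex 0.949 -1.269 1.491
endloop
endfacet
facet normal 0.601 -0.668 -0.439
outer loop
vertex 2.285 -2.095 0.407
vertex 2.051 -2.491 0.689
vertex 1.961 -2.258 0.211
endloop
endfacet
facet normal -0.019 0.784 -0.621
outer loop
vertex 2.285 -2.095 0.407
vertex 1.961 -2.258 0.211
vertex 0.949 -1.269 1.491
endloop
endfacet
facet normal 0.602 -0.667 -0.439
outer loop
vertex 1.961 -2.258 0.211
vertex 2.051 -2.491 0.689
vertex 1.689 -2.558 0.294
endloop
endfacet
facet normal -0.594 0.337 -0.730
outer loop
vertex 1.961 -2.258 0.211
vertex 1.689 -2.558 0.294
vertex 0.949 -1.269 1.491
endloop
endfacet
facet normal 0.602 -0.667 -0.438
outer loop
vertex 1.689 -2.558 0.294
vertex 2.051 -2.491 0.689
vertex 1.629 -2.819 0.609
endloop
endfacet
facet normal -0.916 -0.206 -0.345
outer loop
vertex 1.689 -2.558 0.294
vertex 1.629 -2.819 0.609
vertex 0.949 -1.269 1.491
endloop
endfacet
facet normal 0.602 -0.668 -0.437
outer loop
vertex 1.629 -2.819 0.609
vertex 2.051 -2.491 0.689
vertex 1.816 -2.887 0.971
endloop
endfacet
facet normal -0.793 -0.525 0.311
outer loop
vertex 1.629 -2.819 0.609
vertex 1.816 -2.887 0.971
vertex 0.949 -1.269 1.491
endloop
endfacet
facet normal 0.601 -0.669 -0.438
outer loop
vertex 1.816 -2.887 0.971
vertex 2.051 -2.491 0.689
vertex 2.141 -2.724 1.168
endloop
endfacet
facet normal -0.298 -0.433 0.851
outer loop
vertex 1.816 -2.887 0.971
vertex 2.141 -2.724 1.168
vertex 0.949 -1.269 1.491
endloop
endfacet
facet normal 0.602 -0.667 -0.438
outer loop
vertex 2.141 -2.724 1.168
vertex 2.051 -2.491 0.689
vertex 2.413 -2.424 1.085
endloop
endfacet
facet normal 0.278 0.014 0.961
outer loop
vertex 2.141 -2.724 1.168
vertex 2.413 -2.424 1.085
vertex 0.949 -1.269 1.491
endloop
endfacet

endsolid


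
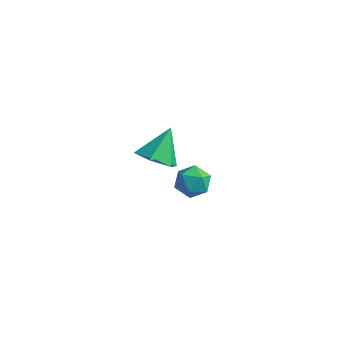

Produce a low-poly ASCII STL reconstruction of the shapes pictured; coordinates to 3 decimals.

solid 
facet normal 0.052 0.938 0.343
outer loop
vertex -4.187 3.412 -2.784
vertex -4.065 3.12 -2.005
vertex -3.407 3.267 -2.507
endloop
endfacet
facet normal 0.285 0.900 -0.330
outer loop
vertex -4.187 3.412 -2.784
vertex -3.407 3.267 -2.507
vertex -3.623 3.048 -3.29
endloop
endfacet
facet normal -0.245 0.637 -0.731
outer loop
vertex -4.187 3.412 -2.784
vertex -3.623 3.048 -3.29
vertex -4.415 2.765 -3.271
endloop
endfacet
facet normal -0.803 0.512 -0.305
outer loop
vertex -4.187 3.412 -2.784
vertex -4.415 2.765 -3.271
vertex -4.688 2.81 -2.477
endloop
endfacet
facet normal -0.619 0.698 0.359
outer loop
vertex -4.187 3.412 -2.784
vertex -4.688 2.81 -2.477
vertex -4.065 3.12 -2.005
endloop
endfacet
facet normal 0.828 0.437 -0.351
outer loop
vertex -3.623 3.048 -3.29
vertex -3.407 3.267 -2.507
vertex -3.152 2.53 -2.823
endloop
endfacet
facet normal 0.453 0.499 0.739
outer loop
vertex -3.407 3.267 -2.507
vertex -4.065 3.12 -2.005
vertex -3.425 2.575 -2.029
endloop
endfacet
facet normal -0.635 0.112 0.764
outer loop
vertex -4.065 3.12 -2.005
vertex -4.688 2.81 -2.477
vertex -4.217 2.292 -2.01
endloop
endfacet
facet normal -0.932 -0.190 -0.310
outer loop
vertex -4.688 2.81 -2.477
vertex -4.415 2.765 -3.271
vertex -4.433 2.073 -2.793
endloop
endfacet
facet normal -0.028 0.011 -1.000
outer loop
vertex -4.415 2.765 -3.271
vertex -3.623 3.048 -3.29
vertex -3.775 2.22 -3.295
endloop
endfacet
facet normal 0.803 -0.512 0.305
outer loop
vertex -3.653 1.928 -2.516
vertex -3.152 2.53 -2.823
vertex -3.425 2.575 -2.029
endloop
endfacet
facet normal 0.245 -0.637 0.731
outer loop
vertex -3.653 1.928 -2.516
vertex -3.425 2.575 -2.029
vertex -4.217 2.292 -2.01
endloop
endfacet
facet normal -0.285 -0.900 0.330
outer loop
vertex -3.653 1.928 -2.516
vertex -4.217 2.292 -2.01
vertex -4.433 2.073 -2.793
endloop
endfacet
facet normal -0.052 -0.938 -0.343
outer loop
vertex -3.653 1.928 -2.516
vertex -4.433 2.073 -2.793
vertex -3.775 2.22 -3.295
endloop
endfacet
facet normal 0.619 -0.698 -0.359
outer loop
vertex -3.653 1.928 -2.516
vertex -3.775 2.22 -3.295
vertex -3.152 2.53 -2.823
endloop
endfacet
facet normal 0.932 0.190 0.310
outer loop
vertex -3.425 2.575 -2.029
vertex -3.152 2.53 -2.823
vertex -3.407 3.267 -2.507
endloop
endfacet
facet normal 0.028 -0.011 1.000
outer loop
vertex -4.217 2.292 -2.01
vertex -3.425 2.575 -2.029
vertex -4.065 3.12 -2.005
endloop
endfacet
facet normal -0.828 -0.437 0.351
outer loop
vertex -4.433 2.073 -2.793
vertex -4.217 2.292 -2.01
vertex -4.688 2.81 -2.477
endloop
endfacet
facet normal -0.453 -0.499 -0.739
outer loop
vertex -3.775 2.22 -3.295
vertex -4.433 2.073 -2.793
vertex -4.415 2.765 -3.271
endloop
endfacet
facet normal 0.635 -0.112 -0.764
outer loop
vertex -3.152 2.53 -2.823
vertex -3.775 2.22 -3.295
vertex -3.623 3.048 -3.29
endloop
endfacet
facet normal -0.037 -0.678 -0.734
outer loop
vertex -2.676 -1.08 2.373
vertex -3.528 -0.825 2.181
vertex -2.828 -0.417 1.769
endloop
endfacet
facet normal 0.895 0.395 0.208
outer loop
vertex -2.676 -1.08 2.373
vertex -2.828 -0.417 1.769
vertex -3.472 0.225 3.319
endloop
endfacet
facet normal -0.037 -0.678 -0.734
outer loop
vertex -2.828 -0.417 1.769
vertex -3.528 -0.825 2.181
vertex -3.68 -0.162 1.576
endloop
endfacet
facet normal 0.328 0.913 -0.242
outer loop
vertex -2.828 -0.417 1.769
vertex -3.68 -0.162 1.576
vertex -3.472 0.225 3.319
endloop
endfacet
facet normal -0.037 -0.678 -0.734
outer loop
vertex -3.68 -0.162 1.576
vertex -3.528 -0.825 2.181
vertex -4.381 -0.571 1.989
endloop
endfacet
facet normal -0.551 0.826 -0.118
outer loop
vertex -3.68 -0.162 1.576
vertex -4.381 -0.571 1.989
vertex -3.472 0.225 3.319
endloop
endfacet
facet normal -0.036 -0.678 -0.735
outer loop
vertex -4.381 -0.571 1.989
vertex -3.528 -0.825 2.181
vertex -4.229 -1.234 2.593
endloop
endfacet
facet normal -0.862 0.219 0.458
outer loop
vertex -4.381 -0.571 1.989
vertex -4.229 -1.234 2.593
vertex -3.472 0.225 3.319
endloop
endfacet
facet normal -0.036 -0.678 -0.734
outer loop
vertex -4.229 -1.234 2.593
vertex -3.528 -0.825 2.181
vertex -3.377 -1.488 2.786
endloop
endfacet
facet normal -0.295 -0.299 0.908
outer loop
vertex -4.229 -1.234 2.593
vertex -3.377 -1.488 2.786
vertex -3.472 0.225 3.319
endloop
endfacet
facet normal -0.038 -0.678 -0.734
outer loop
vertex -3.377 -1.488 2.786
vertex -3.528 -0.825 2.181
vertex -2.676 -1.08 2.373
endloop
endfacet
facet normal 0.585 -0.211 0.783
outer loop
vertex -3.377 -1.488 2.786
vertex -2.676 -1.08 2.373
vertex -3.472 0.225 3.319
endloop
endfacet

endsolid


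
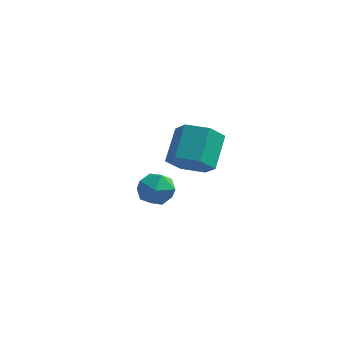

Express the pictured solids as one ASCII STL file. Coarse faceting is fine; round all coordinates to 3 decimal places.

solid 
facet normal -0.903 0.071 0.423
outer loop
vertex -1.9 -3.159 3.27
vertex -1.589 -3.564 4.003
vertex -1.551 -2.673 3.934
endloop
endfacet
facet normal -0.792 0.610 -0.030
outer loop
vertex -1.9 -3.159 3.27
vertex -1.551 -2.673 3.934
vertex -1.362 -2.47 3.084
endloop
endfacet
facet normal -0.659 0.332 -0.675
outer loop
vertex -1.9 -3.159 3.27
vertex -1.362 -2.47 3.084
vertex -1.282 -3.235 2.629
endloop
endfacet
facet normal -0.689 -0.377 -0.619
outer loop
vertex -1.9 -3.159 3.27
vertex -1.282 -3.235 2.629
vertex -1.423 -3.911 3.197
endloop
endfacet
facet normal -0.840 -0.539 0.059
outer loop
vertex -1.9 -3.159 3.27
vertex -1.423 -3.911 3.197
vertex -1.589 -3.564 4.003
endloop
endfacet
facet normal -0.207 0.961 0.183
outer loop
vertex -1.362 -2.47 3.084
vertex -1.551 -2.673 3.934
vertex -0.717 -2.449 3.703
endloop
endfacet
facet normal -0.389 0.088 0.917
outer loop
vertex -1.551 -2.673 3.934
vertex -1.589 -3.564 4.003
vertex -0.858 -3.125 4.271
endloop
endfacet
facet normal -0.286 -0.900 0.329
outer loop
vertex -1.589 -3.564 4.003
vertex -1.423 -3.911 3.197
vertex -0.778 -3.89 3.816
endloop
endfacet
facet normal -0.042 -0.638 -0.769
outer loop
vertex -1.423 -3.911 3.197
vertex -1.282 -3.235 2.629
vertex -0.589 -3.687 2.966
endloop
endfacet
facet normal 0.008 0.512 -0.859
outer loop
vertex -1.282 -3.235 2.629
vertex -1.362 -2.47 3.084
vertex -0.551 -2.796 2.897
endloop
endfacet
facet normal 0.689 0.377 0.619
outer loop
vertex -0.24 -3.201 3.63
vertex -0.717 -2.449 3.703
vertex -0.858 -3.125 4.271
endloop
endfacet
facet normal 0.659 -0.332 0.675
outer loop
vertex -0.24 -3.201 3.63
vertex -0.858 -3.125 4.271
vertex -0.778 -3.89 3.816
endloop
endfacet
facet normal 0.792 -0.610 0.030
outer loop
vertex -0.24 -3.201 3.63
vertex -0.778 -3.89 3.816
vertex -0.589 -3.687 2.966
endloop
endfacet
facet normal 0.903 -0.071 -0.423
outer loop
vertex -0.24 -3.201 3.63
vertex -0.589 -3.687 2.966
vertex -0.551 -2.796 2.897
endloop
endfacet
facet normal 0.840 0.539 -0.059
outer loop
vertex -0.24 -3.201 3.63
vertex -0.551 -2.796 2.897
vertex -0.717 -2.449 3.703
endloop
endfacet
facet normal 0.042 0.638 0.769
outer loop
vertex -0.858 -3.125 4.271
vertex -0.717 -2.449 3.703
vertex -1.551 -2.673 3.934
endloop
endfacet
facet normal -0.008 -0.512 0.859
outer loop
vertex -0.778 -3.89 3.816
vertex -0.858 -3.125 4.271
vertex -1.589 -3.564 4.003
endloop
endfacet
facet normal 0.207 -0.961 -0.183
outer loop
vertex -0.589 -3.687 2.966
vertex -0.778 -3.89 3.816
vertex -1.423 -3.911 3.197
endloop
endfacet
facet normal 0.389 -0.088 -0.917
outer loop
vertex -0.551 -2.796 2.897
vertex -0.589 -3.687 2.966
vertex -1.282 -3.235 2.629
endloop
endfacet
facet normal 0.286 0.900 -0.329
outer loop
vertex -0.717 -2.449 3.703
vertex -0.551 -2.796 2.897
vertex -1.362 -2.47 3.084
endloop
endfacet
facet normal 0.066 -0.748 -0.661
outer loop
vertex -0.634 0.299 3.247
vertex -1.29 0.826 2.585
vertex -0.232 0.976 2.521
endloop
endfacet
facet normal 0.925 -0.203 0.322
outer loop
vertex -0.634 0.299 3.247
vertex -0.232 0.976 2.521
vertex -0.754 1.668 4.456
endloop
endfacet
facet normal 0.925 -0.203 0.322
outer loop
vertex -0.754 1.668 4.456
vertex -0.232 0.976 2.521
vertex -0.353 2.344 3.73
endloop
endfacet
facet normal -0.066 0.748 0.660
outer loop
vertex -0.754 1.668 4.456
vertex -0.353 2.344 3.73
vertex -1.41 2.194 3.795
endloop
endfacet
facet normal 0.066 -0.748 -0.661
outer loop
vertex -0.232 0.976 2.521
vertex -1.29 0.826 2.585
vertex -0.889 1.502 1.86
endloop
endfacet
facet normal 0.787 0.447 -0.427
outer loop
vertex -0.232 0.976 2.521
vertex -0.889 1.502 1.86
vertex -0.353 2.344 3.73
endloop
endfacet
facet normal 0.787 0.445 -0.426
outer loop
vertex -0.353 2.344 3.73
vertex -0.889 1.502 1.86
vertex -1.009 2.871 3.069
endloop
endfacet
facet normal -0.065 0.748 0.661
outer loop
vertex -0.353 2.344 3.73
vertex -1.009 2.871 3.069
vertex -1.41 2.194 3.795
endloop
endfacet
facet normal 0.066 -0.748 -0.661
outer loop
vertex -0.889 1.502 1.86
vertex -1.29 0.826 2.585
vertex -1.946 1.352 1.924
endloop
endfacet
facet normal -0.137 0.649 -0.748
outer loop
vertex -0.889 1.502 1.86
vertex -1.946 1.352 1.924
vertex -1.009 2.871 3.069
endloop
endfacet
facet normal -0.137 0.649 -0.748
outer loop
vertex -1.009 2.871 3.069
vertex -1.946 1.352 1.924
vertex -2.066 2.721 3.133
endloop
endfacet
facet normal -0.066 0.748 0.661
outer loop
vertex -1.009 2.871 3.069
vertex -2.066 2.721 3.133
vertex -1.41 2.194 3.795
endloop
endfacet
facet normal 0.066 -0.748 -0.660
outer loop
vertex -1.946 1.352 1.924
vertex -1.29 0.826 2.585
vertex -2.347 0.676 2.65
endloop
endfacet
facet normal -0.925 0.203 -0.322
outer loop
vertex -1.946 1.352 1.924
vertex -2.347 0.676 2.65
vertex -2.066 2.721 3.133
endloop
endfacet
facet normal -0.925 0.203 -0.322
outer loop
vertex -2.066 2.721 3.133
vertex -2.347 0.676 2.65
vertex -2.468 2.044 3.859
endloop
endfacet
facet normal -0.066 0.748 0.661
outer loop
vertex -2.066 2.721 3.133
vertex -2.468 2.044 3.859
vertex -1.41 2.194 3.795
endloop
endfacet
facet normal 0.065 -0.748 -0.661
outer loop
vertex -2.347 0.676 2.65
vertex -1.29 0.826 2.585
vertex -1.691 0.149 3.311
endloop
endfacet
facet normal -0.787 -0.446 0.426
outer loop
vertex -2.347 0.676 2.65
vertex -1.691 0.149 3.311
vertex -2.468 2.044 3.859
endloop
endfacet
facet normal -0.787 -0.446 0.427
outer loop
vertex -2.468 2.044 3.859
vertex -1.691 0.149 3.311
vertex -1.811 1.518 4.52
endloop
endfacet
facet normal -0.066 0.748 0.661
outer loop
vertex -2.468 2.044 3.859
vertex -1.811 1.518 4.52
vertex -1.41 2.194 3.795
endloop
endfacet
facet normal 0.066 -0.748 -0.661
outer loop
vertex -1.691 0.149 3.311
vertex -1.29 0.826 2.585
vertex -0.634 0.299 3.247
endloop
endfacet
facet normal 0.137 -0.649 0.748
outer loop
vertex -1.691 0.149 3.311
vertex -0.634 0.299 3.247
vertex -1.811 1.518 4.52
endloop
endfacet
facet normal 0.137 -0.649 0.748
outer loop
vertex -1.811 1.518 4.52
vertex -0.634 0.299 3.247
vertex -0.754 1.668 4.456
endloop
endfacet
facet normal -0.066 0.748 0.661
outer loop
vertex -1.811 1.518 4.52
vertex -0.754 1.668 4.456
vertex -1.41 2.194 3.795
endloop
endfacet

endsolid


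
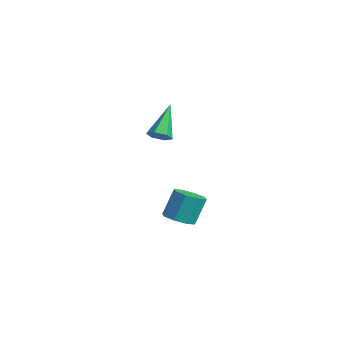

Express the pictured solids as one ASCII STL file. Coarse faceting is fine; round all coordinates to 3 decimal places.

solid 
facet normal 0.070 -0.422 -0.904
outer loop
vertex -0.163 -2.131 -4.361
vertex -0.745 -2.657 -4.16
vertex -0.73 -1.923 -4.502
endloop
endfacet
facet normal 0.399 0.842 -0.362
outer loop
vertex -0.163 -2.131 -4.361
vertex -0.73 -1.923 -4.502
vertex -0.273 -1.476 -2.96
endloop
endfacet
facet normal 0.399 0.842 -0.362
outer loop
vertex -0.273 -1.476 -2.96
vertex -0.73 -1.923 -4.502
vertex -0.839 -1.269 -3.102
endloop
endfacet
facet normal -0.072 0.423 0.903
outer loop
vertex -0.273 -1.476 -2.96
vertex -0.839 -1.269 -3.102
vertex -0.855 -2.003 -2.76
endloop
endfacet
facet normal 0.070 -0.422 -0.904
outer loop
vertex -0.73 -1.923 -4.502
vertex -0.745 -2.657 -4.16
vertex -1.305 -2.145 -4.443
endloop
endfacet
facet normal -0.364 0.833 -0.417
outer loop
vertex -0.73 -1.923 -4.502
vertex -1.305 -2.145 -4.443
vertex -0.839 -1.269 -3.102
endloop
endfacet
facet normal -0.364 0.833 -0.418
outer loop
vertex -0.839 -1.269 -3.102
vertex -1.305 -2.145 -4.443
vertex -1.415 -1.491 -3.043
endloop
endfacet
facet normal -0.070 0.423 0.904
outer loop
vertex -0.839 -1.269 -3.102
vertex -1.415 -1.491 -3.043
vertex -0.855 -2.003 -2.76
endloop
endfacet
facet normal 0.071 -0.422 -0.904
outer loop
vertex -1.305 -2.145 -4.443
vertex -0.745 -2.657 -4.16
vertex -1.553 -2.667 -4.219
endloop
endfacet
facet normal -0.914 0.336 -0.229
outer loop
vertex -1.305 -2.145 -4.443
vertex -1.553 -2.667 -4.219
vertex -1.415 -1.491 -3.043
endloop
endfacet
facet normal -0.914 0.336 -0.228
outer loop
vertex -1.415 -1.491 -3.043
vertex -1.553 -2.667 -4.219
vertex -1.663 -2.013 -2.818
endloop
endfacet
facet normal -0.070 0.423 0.904
outer loop
vertex -1.415 -1.491 -3.043
vertex -1.663 -2.013 -2.818
vertex -0.855 -2.003 -2.76
endloop
endfacet
facet normal 0.071 -0.422 -0.904
outer loop
vertex -1.553 -2.667 -4.219
vertex -0.745 -2.657 -4.16
vertex -1.327 -3.184 -3.96
endloop
endfacet
facet normal -0.929 -0.359 0.094
outer loop
vertex -1.553 -2.667 -4.219
vertex -1.327 -3.184 -3.96
vertex -1.663 -2.013 -2.818
endloop
endfacet
facet normal -0.928 -0.359 0.095
outer loop
vertex -1.663 -2.013 -2.818
vertex -1.327 -3.184 -3.96
vertex -1.437 -2.529 -2.559
endloop
endfacet
facet normal -0.070 0.423 0.904
outer loop
vertex -1.663 -2.013 -2.818
vertex -1.437 -2.529 -2.559
vertex -0.855 -2.003 -2.76
endloop
endfacet
facet normal 0.072 -0.423 -0.903
outer loop
vertex -1.327 -3.184 -3.96
vertex -0.745 -2.657 -4.16
vertex -0.761 -3.391 -3.818
endloop
endfacet
facet normal -0.399 -0.842 0.362
outer loop
vertex -1.327 -3.184 -3.96
vertex -0.761 -3.391 -3.818
vertex -1.437 -2.529 -2.559
endloop
endfacet
facet normal -0.399 -0.842 0.362
outer loop
vertex -1.437 -2.529 -2.559
vertex -0.761 -3.391 -3.818
vertex -0.87 -2.737 -2.418
endloop
endfacet
facet normal -0.070 0.422 0.904
outer loop
vertex -1.437 -2.529 -2.559
vertex -0.87 -2.737 -2.418
vertex -0.855 -2.003 -2.76
endloop
endfacet
facet normal 0.070 -0.423 -0.904
outer loop
vertex -0.761 -3.391 -3.818
vertex -0.745 -2.657 -4.16
vertex -0.185 -3.169 -3.877
endloop
endfacet
facet normal 0.364 -0.833 0.417
outer loop
vertex -0.761 -3.391 -3.818
vertex -0.185 -3.169 -3.877
vertex -0.87 -2.737 -2.418
endloop
endfacet
facet normal 0.364 -0.832 0.418
outer loop
vertex -0.87 -2.737 -2.418
vertex -0.185 -3.169 -3.877
vertex -0.295 -2.515 -2.477
endloop
endfacet
facet normal -0.070 0.422 0.904
outer loop
vertex -0.87 -2.737 -2.418
vertex -0.295 -2.515 -2.477
vertex -0.855 -2.003 -2.76
endloop
endfacet
facet normal 0.070 -0.423 -0.904
outer loop
vertex -0.185 -3.169 -3.877
vertex -0.745 -2.657 -4.16
vertex 0.063 -2.647 -4.102
endloop
endfacet
facet normal 0.914 -0.336 0.229
outer loop
vertex -0.185 -3.169 -3.877
vertex 0.063 -2.647 -4.102
vertex -0.295 -2.515 -2.477
endloop
endfacet
facet normal 0.914 -0.336 0.229
outer loop
vertex -0.295 -2.515 -2.477
vertex 0.063 -2.647 -4.102
vertex -0.047 -1.993 -2.701
endloop
endfacet
facet normal -0.071 0.422 0.904
outer loop
vertex -0.295 -2.515 -2.477
vertex -0.047 -1.993 -2.701
vertex -0.855 -2.003 -2.76
endloop
endfacet
facet normal 0.070 -0.423 -0.904
outer loop
vertex 0.063 -2.647 -4.102
vertex -0.745 -2.657 -4.16
vertex -0.163 -2.131 -4.361
endloop
endfacet
facet normal 0.928 0.359 -0.095
outer loop
vertex 0.063 -2.647 -4.102
vertex -0.163 -2.131 -4.361
vertex -0.047 -1.993 -2.701
endloop
endfacet
facet normal 0.929 0.359 -0.095
outer loop
vertex -0.047 -1.993 -2.701
vertex -0.163 -2.131 -4.361
vertex -0.273 -1.476 -2.96
endloop
endfacet
facet normal -0.071 0.422 0.904
outer loop
vertex -0.047 -1.993 -2.701
vertex -0.273 -1.476 -2.96
vertex -0.855 -2.003 -2.76
endloop
endfacet
facet normal 0.454 -0.507 -0.733
outer loop
vertex 0.089 -4.275 1.978
vertex -0.154 -3.906 1.572
vertex 0.379 -3.777 1.813
endloop
endfacet
facet normal 0.607 -0.092 0.790
outer loop
vertex 0.089 -4.275 1.978
vertex 0.379 -3.777 1.813
vertex -1.046 -2.914 3.008
endloop
endfacet
facet normal 0.454 -0.506 -0.733
outer loop
vertex 0.379 -3.777 1.813
vertex -0.154 -3.906 1.572
vertex 0.136 -3.408 1.408
endloop
endfacet
facet normal 0.650 0.714 0.260
outer loop
vertex 0.379 -3.777 1.813
vertex 0.136 -3.408 1.408
vertex -1.046 -2.914 3.008
endloop
endfacet
facet normal 0.454 -0.506 -0.733
outer loop
vertex 0.136 -3.408 1.408
vertex -0.154 -3.906 1.572
vertex -0.398 -3.537 1.166
endloop
endfacet
facet normal -0.071 0.937 -0.342
outer loop
vertex 0.136 -3.408 1.408
vertex -0.398 -3.537 1.166
vertex -1.046 -2.914 3.008
endloop
endfacet
facet normal 0.455 -0.505 -0.733
outer loop
vertex -0.398 -3.537 1.166
vertex -0.154 -3.906 1.572
vertex -0.688 -4.036 1.33
endloop
endfacet
facet normal -0.839 0.352 -0.414
outer loop
vertex -0.398 -3.537 1.166
vertex -0.688 -4.036 1.33
vertex -1.046 -2.914 3.008
endloop
endfacet
facet normal 0.455 -0.506 -0.733
outer loop
vertex -0.688 -4.036 1.33
vertex -0.154 -3.906 1.572
vertex -0.445 -4.405 1.736
endloop
endfacet
facet normal -0.883 -0.455 0.115
outer loop
vertex -0.688 -4.036 1.33
vertex -0.445 -4.405 1.736
vertex -1.046 -2.914 3.008
endloop
endfacet
facet normal 0.455 -0.506 -0.733
outer loop
vertex -0.445 -4.405 1.736
vertex -0.154 -3.906 1.572
vertex 0.089 -4.275 1.978
endloop
endfacet
facet normal -0.161 -0.677 0.718
outer loop
vertex -0.445 -4.405 1.736
vertex 0.089 -4.275 1.978
vertex -1.046 -2.914 3.008
endloop
endfacet

endsolid


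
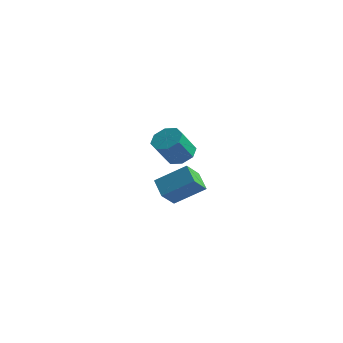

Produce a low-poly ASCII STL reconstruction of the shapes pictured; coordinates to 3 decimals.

solid 
facet normal 0.097 0.588 -0.803
outer loop
vertex 1.626 -2.146 1.554
vertex 0.785 -2.022 1.543
vertex 1.446 -1.631 1.909
endloop
endfacet
facet normal 0.956 0.169 0.239
outer loop
vertex 1.626 -2.146 1.554
vertex 1.446 -1.631 1.909
vertex 1.475 -3.063 2.807
endloop
endfacet
facet normal 0.957 0.169 0.238
outer loop
vertex 1.475 -3.063 2.807
vertex 1.446 -1.631 1.909
vertex 1.296 -2.548 3.162
endloop
endfacet
facet normal -0.097 -0.588 0.803
outer loop
vertex 1.475 -3.063 2.807
vertex 1.296 -2.548 3.162
vertex 0.635 -2.938 2.797
endloop
endfacet
facet normal 0.097 0.588 -0.803
outer loop
vertex 1.446 -1.631 1.909
vertex 0.785 -2.022 1.543
vertex 0.879 -1.345 2.05
endloop
endfacet
facet normal 0.481 0.679 0.555
outer loop
vertex 1.446 -1.631 1.909
vertex 0.879 -1.345 2.05
vertex 1.296 -2.548 3.162
endloop
endfacet
facet normal 0.481 0.679 0.555
outer loop
vertex 1.296 -2.548 3.162
vertex 0.879 -1.345 2.05
vertex 0.729 -2.262 3.303
endloop
endfacet
facet normal -0.097 -0.588 0.803
outer loop
vertex 1.296 -2.548 3.162
vertex 0.729 -2.262 3.303
vertex 0.635 -2.938 2.797
endloop
endfacet
facet normal 0.097 0.588 -0.803
outer loop
vertex 0.879 -1.345 2.05
vertex 0.785 -2.022 1.543
vertex 0.257 -1.455 1.894
endloop
endfacet
facet normal -0.277 0.791 0.546
outer loop
vertex 0.879 -1.345 2.05
vertex 0.257 -1.455 1.894
vertex 0.729 -2.262 3.303
endloop
endfacet
facet normal -0.276 0.791 0.546
outer loop
vertex 0.729 -2.262 3.303
vertex 0.257 -1.455 1.894
vertex 0.106 -2.372 3.147
endloop
endfacet
facet normal -0.097 -0.588 0.803
outer loop
vertex 0.729 -2.262 3.303
vertex 0.106 -2.372 3.147
vertex 0.635 -2.938 2.797
endloop
endfacet
facet normal 0.097 0.588 -0.803
outer loop
vertex 0.257 -1.455 1.894
vertex 0.785 -2.022 1.543
vertex -0.055 -1.897 1.533
endloop
endfacet
facet normal -0.872 0.439 0.216
outer loop
vertex 0.257 -1.455 1.894
vertex -0.055 -1.897 1.533
vertex 0.106 -2.372 3.147
endloop
endfacet
facet normal -0.872 0.439 0.216
outer loop
vertex 0.106 -2.372 3.147
vertex -0.055 -1.897 1.533
vertex -0.206 -2.814 2.786
endloop
endfacet
facet normal -0.097 -0.588 0.803
outer loop
vertex 0.106 -2.372 3.147
vertex -0.206 -2.814 2.786
vertex 0.635 -2.938 2.797
endloop
endfacet
facet normal 0.097 0.588 -0.803
outer loop
vertex -0.055 -1.897 1.533
vertex 0.785 -2.022 1.543
vertex 0.124 -2.412 1.178
endloop
endfacet
facet normal -0.957 -0.168 -0.238
outer loop
vertex -0.055 -1.897 1.533
vertex 0.124 -2.412 1.178
vertex -0.206 -2.814 2.786
endloop
endfacet
facet normal -0.956 -0.170 -0.239
outer loop
vertex -0.206 -2.814 2.786
vertex 0.124 -2.412 1.178
vertex -0.026 -3.329 2.431
endloop
endfacet
facet normal -0.097 -0.588 0.803
outer loop
vertex -0.206 -2.814 2.786
vertex -0.026 -3.329 2.431
vertex 0.635 -2.938 2.797
endloop
endfacet
facet normal 0.097 0.588 -0.803
outer loop
vertex 0.124 -2.412 1.178
vertex 0.785 -2.022 1.543
vertex 0.691 -2.698 1.037
endloop
endfacet
facet normal -0.481 -0.679 -0.555
outer loop
vertex 0.124 -2.412 1.178
vertex 0.691 -2.698 1.037
vertex -0.026 -3.329 2.431
endloop
endfacet
facet normal -0.481 -0.679 -0.555
outer loop
vertex -0.026 -3.329 2.431
vertex 0.691 -2.698 1.037
vertex 0.541 -3.615 2.29
endloop
endfacet
facet normal -0.097 -0.588 0.803
outer loop
vertex -0.026 -3.329 2.431
vertex 0.541 -3.615 2.29
vertex 0.635 -2.938 2.797
endloop
endfacet
facet normal 0.097 0.588 -0.803
outer loop
vertex 0.691 -2.698 1.037
vertex 0.785 -2.022 1.543
vertex 1.314 -2.588 1.193
endloop
endfacet
facet normal 0.276 -0.791 -0.546
outer loop
vertex 0.691 -2.698 1.037
vertex 1.314 -2.588 1.193
vertex 0.541 -3.615 2.29
endloop
endfacet
facet normal 0.277 -0.791 -0.546
outer loop
vertex 0.541 -3.615 2.29
vertex 1.314 -2.588 1.193
vertex 1.163 -3.505 2.446
endloop
endfacet
facet normal -0.097 -0.588 0.803
outer loop
vertex 0.541 -3.615 2.29
vertex 1.163 -3.505 2.446
vertex 0.635 -2.938 2.797
endloop
endfacet
facet normal 0.097 0.588 -0.803
outer loop
vertex 1.314 -2.588 1.193
vertex 0.785 -2.022 1.543
vertex 1.626 -2.146 1.554
endloop
endfacet
facet normal 0.872 -0.439 -0.216
outer loop
vertex 1.314 -2.588 1.193
vertex 1.626 -2.146 1.554
vertex 1.163 -3.505 2.446
endloop
endfacet
facet normal 0.872 -0.439 -0.216
outer loop
vertex 1.163 -3.505 2.446
vertex 1.626 -2.146 1.554
vertex 1.475 -3.063 2.807
endloop
endfacet
facet normal -0.097 -0.588 0.803
outer loop
vertex 1.163 -3.505 2.446
vertex 1.475 -3.063 2.807
vertex 0.635 -2.938 2.797
endloop
endfacet
facet normal -0.726 0.462 0.509
outer loop
vertex -3.137 3.758 -2.31
vertex -3.124 4.818 -3.254
vertex -4.54 2.783 -3.424
endloop
endfacet
facet normal -0.009 -0.747 0.665
outer loop
vertex -3.596 2.182 -4.086
vertex -3.137 3.758 -2.31
vertex -4.54 2.783 -3.424
endloop
endfacet
facet normal -0.726 0.463 0.509
outer loop
vertex -4.54 2.783 -3.424
vertex -3.124 4.818 -3.254
vertex -4.527 3.843 -4.369
endloop
endfacet
facet normal -0.688 -0.478 -0.546
outer loop
vertex -4.527 3.843 -4.369
vertex -3.596 2.182 -4.086
vertex -4.54 2.783 -3.424
endloop
endfacet
facet normal 0.688 0.478 0.546
outer loop
vertex -3.137 3.758 -2.31
vertex -2.18 4.217 -3.916
vertex -3.124 4.818 -3.254
endloop
endfacet
facet normal -0.010 -0.747 0.665
outer loop
vertex -2.193 3.157 -2.971
vertex -3.137 3.758 -2.31
vertex -3.596 2.182 -4.086
endloop
endfacet
facet normal 0.687 0.479 0.546
outer loop
vertex -2.193 3.157 -2.971
vertex -2.18 4.217 -3.916
vertex -3.137 3.758 -2.31
endloop
endfacet
facet normal 0.009 0.747 -0.665
outer loop
vertex -3.124 4.818 -3.254
vertex -2.18 4.217 -3.916
vertex -4.527 3.843 -4.369
endloop
endfacet
facet normal -0.687 -0.478 -0.547
outer loop
vertex -3.583 3.242 -5.03
vertex -3.596 2.182 -4.086
vertex -4.527 3.843 -4.369
endloop
endfacet
facet normal 0.009 0.747 -0.665
outer loop
vertex -4.527 3.843 -4.369
vertex -2.18 4.217 -3.916
vertex -3.583 3.242 -5.03
endloop
endfacet
facet normal 0.726 -0.462 -0.509
outer loop
vertex -3.583 3.242 -5.03
vertex -2.193 3.157 -2.971
vertex -3.596 2.182 -4.086
endloop
endfacet
facet normal 0.726 -0.463 -0.509
outer loop
vertex -2.18 4.217 -3.916
vertex -2.193 3.157 -2.971
vertex -3.583 3.242 -5.03
endloop
endfacet

endsolid
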